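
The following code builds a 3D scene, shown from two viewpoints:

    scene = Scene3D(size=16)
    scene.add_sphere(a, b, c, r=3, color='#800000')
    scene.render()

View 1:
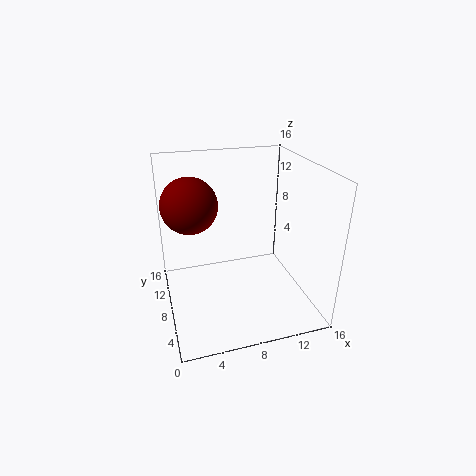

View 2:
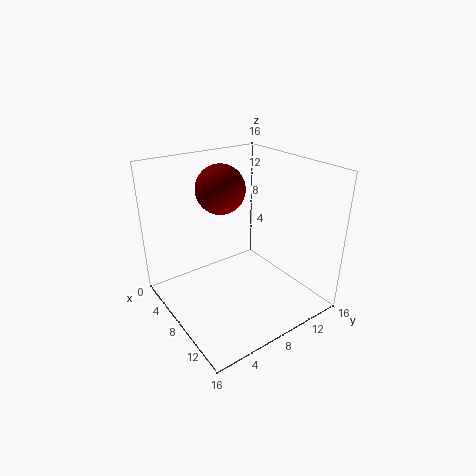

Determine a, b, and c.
a = 3, b = 9, c = 12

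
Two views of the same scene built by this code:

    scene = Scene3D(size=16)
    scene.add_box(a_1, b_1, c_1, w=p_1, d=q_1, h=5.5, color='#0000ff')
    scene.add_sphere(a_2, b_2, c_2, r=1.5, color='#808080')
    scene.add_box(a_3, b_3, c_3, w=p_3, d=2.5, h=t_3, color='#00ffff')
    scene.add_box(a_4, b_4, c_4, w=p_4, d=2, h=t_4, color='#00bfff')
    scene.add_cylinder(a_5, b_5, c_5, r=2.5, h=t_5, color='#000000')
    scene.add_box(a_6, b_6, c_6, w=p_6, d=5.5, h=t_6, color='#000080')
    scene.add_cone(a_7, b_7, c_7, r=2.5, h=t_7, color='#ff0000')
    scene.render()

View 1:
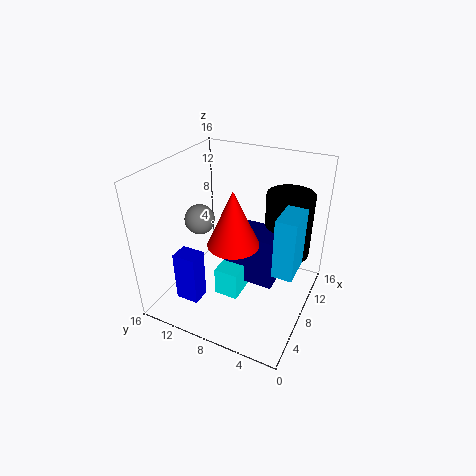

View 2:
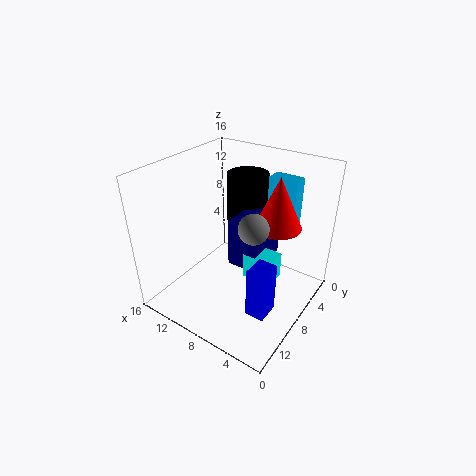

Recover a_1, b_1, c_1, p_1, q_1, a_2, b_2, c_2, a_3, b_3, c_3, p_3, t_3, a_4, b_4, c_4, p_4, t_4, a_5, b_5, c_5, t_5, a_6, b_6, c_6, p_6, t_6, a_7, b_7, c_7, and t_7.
a_1 = 2, b_1 = 10, c_1 = 2.5, p_1 = 2, q_1 = 2.5, a_2 = 4.5, b_2 = 10.5, c_2 = 11.5, a_3 = 3.5, b_3 = 6, c_3 = 3.5, p_3 = 3.5, t_3 = 3, a_4 = 4, b_4 = 0.5, c_4 = 7.5, p_4 = 3.5, t_4 = 6, a_5 = 10, b_5 = 3, c_5 = 6.5, t_5 = 7, a_6 = 5.5, b_6 = 3, c_6 = 4.5, p_6 = 3.5, t_6 = 5.5, a_7 = 4, b_7 = 6.5, c_7 = 10, t_7 = 5.5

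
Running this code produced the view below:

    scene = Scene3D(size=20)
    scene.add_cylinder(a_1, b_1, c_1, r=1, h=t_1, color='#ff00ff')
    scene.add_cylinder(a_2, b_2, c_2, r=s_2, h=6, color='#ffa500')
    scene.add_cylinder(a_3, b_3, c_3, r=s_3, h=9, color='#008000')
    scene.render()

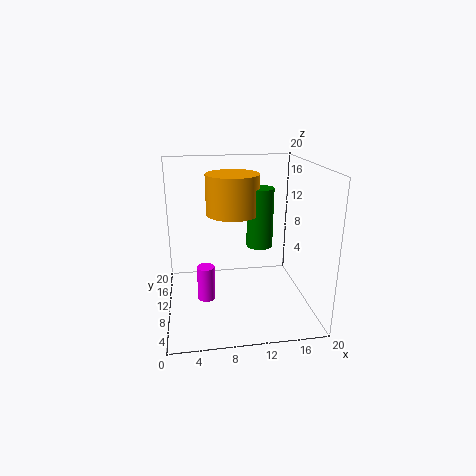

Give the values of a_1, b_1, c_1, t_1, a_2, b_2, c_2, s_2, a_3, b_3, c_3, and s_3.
a_1 = 5, b_1 = 2, c_1 = 6, t_1 = 4, a_2 = 10, b_2 = 15, c_2 = 12, s_2 = 4, a_3 = 14, b_3 = 14, c_3 = 7, s_3 = 2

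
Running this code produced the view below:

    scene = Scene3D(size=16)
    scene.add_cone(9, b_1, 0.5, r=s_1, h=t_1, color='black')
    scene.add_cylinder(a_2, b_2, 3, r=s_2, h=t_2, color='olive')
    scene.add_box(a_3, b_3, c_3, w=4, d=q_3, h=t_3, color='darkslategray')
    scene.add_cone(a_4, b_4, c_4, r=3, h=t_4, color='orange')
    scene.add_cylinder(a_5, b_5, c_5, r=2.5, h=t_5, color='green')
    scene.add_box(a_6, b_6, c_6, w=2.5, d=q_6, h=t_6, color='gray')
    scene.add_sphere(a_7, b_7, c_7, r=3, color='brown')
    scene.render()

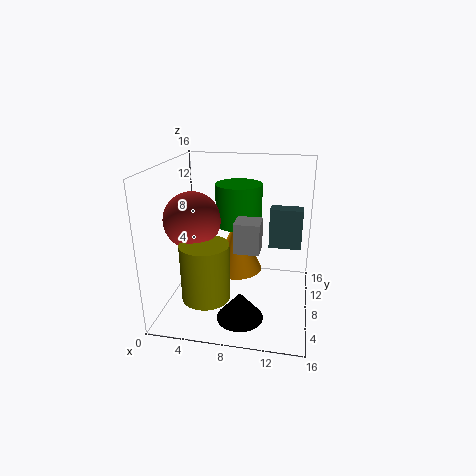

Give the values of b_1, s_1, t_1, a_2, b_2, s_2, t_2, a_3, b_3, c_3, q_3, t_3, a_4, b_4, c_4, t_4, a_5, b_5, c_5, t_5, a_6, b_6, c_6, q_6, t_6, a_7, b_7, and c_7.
b_1 = 4; s_1 = 2.5; t_1 = 3; a_2 = 5.5; b_2 = 3.5; s_2 = 2.5; t_2 = 6; a_3 = 11; b_3 = 12.5; c_3 = 5; q_3 = 2; t_3 = 5; a_4 = 7.5; b_4 = 9.5; c_4 = 3.5; t_4 = 6; a_5 = 8; b_5 = 8.5; c_5 = 9.5; t_5 = 4.5; a_6 = 8.5; b_6 = 3; c_6 = 8.5; q_6 = 2.5; t_6 = 3; a_7 = 3.5; b_7 = 6; c_7 = 10.5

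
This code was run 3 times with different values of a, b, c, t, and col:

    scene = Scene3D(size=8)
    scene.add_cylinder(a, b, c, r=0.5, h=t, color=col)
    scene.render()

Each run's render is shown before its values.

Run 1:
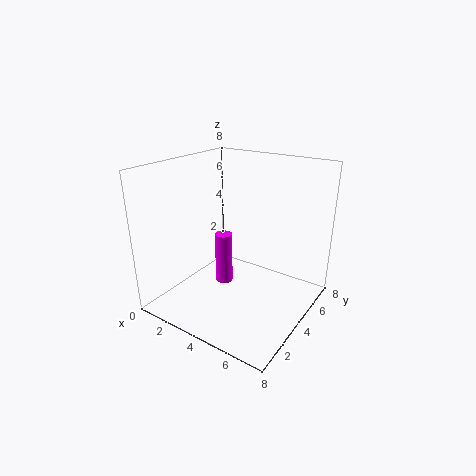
a = 3; b = 4; c = 1; t = 3; col = 'magenta'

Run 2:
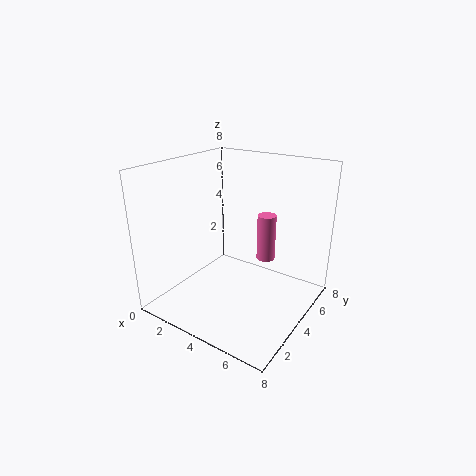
a = 5.5; b = 4.5; c = 3; t = 2.5; col = 'hotpink'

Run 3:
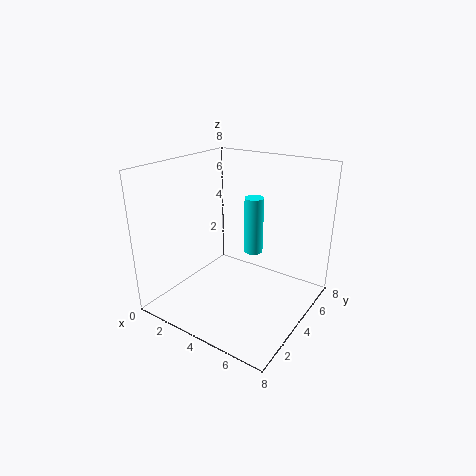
a = 5; b = 4; c = 3.5; t = 3; col = 'cyan'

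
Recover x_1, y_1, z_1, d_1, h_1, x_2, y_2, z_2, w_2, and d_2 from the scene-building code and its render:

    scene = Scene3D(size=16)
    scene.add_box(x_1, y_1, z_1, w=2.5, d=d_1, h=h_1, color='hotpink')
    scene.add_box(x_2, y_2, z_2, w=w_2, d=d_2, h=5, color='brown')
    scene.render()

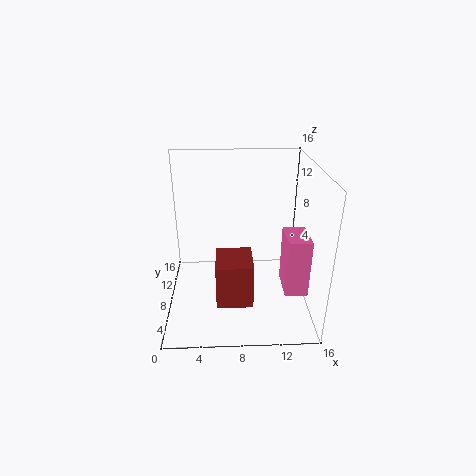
x_1 = 13
y_1 = 4.5
z_1 = 2.5
d_1 = 4
h_1 = 6.5
x_2 = 5.5
y_2 = 4
z_2 = 1.5
w_2 = 4
d_2 = 4.5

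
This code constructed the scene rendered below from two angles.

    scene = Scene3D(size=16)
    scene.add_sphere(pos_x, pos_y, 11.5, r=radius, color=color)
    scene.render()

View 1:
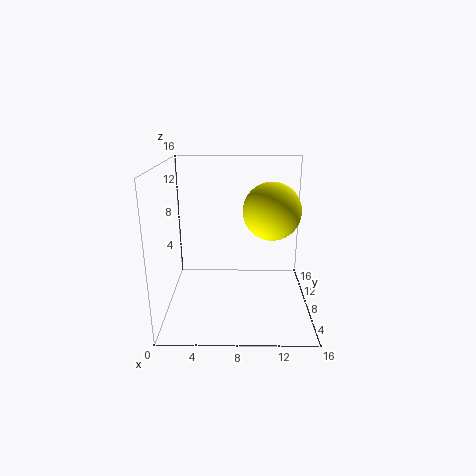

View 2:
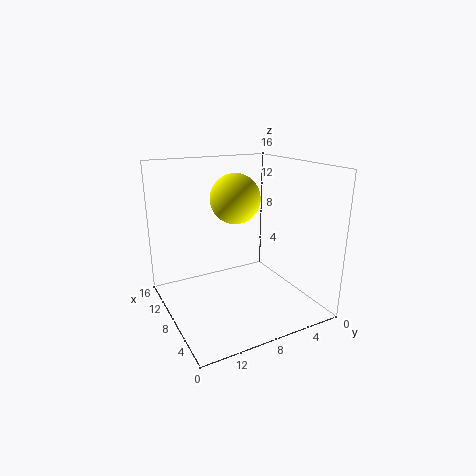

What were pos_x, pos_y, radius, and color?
pos_x = 11.5; pos_y = 6.5; radius = 3; color = 'yellow'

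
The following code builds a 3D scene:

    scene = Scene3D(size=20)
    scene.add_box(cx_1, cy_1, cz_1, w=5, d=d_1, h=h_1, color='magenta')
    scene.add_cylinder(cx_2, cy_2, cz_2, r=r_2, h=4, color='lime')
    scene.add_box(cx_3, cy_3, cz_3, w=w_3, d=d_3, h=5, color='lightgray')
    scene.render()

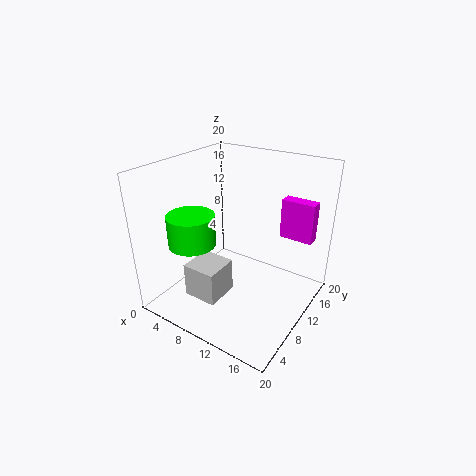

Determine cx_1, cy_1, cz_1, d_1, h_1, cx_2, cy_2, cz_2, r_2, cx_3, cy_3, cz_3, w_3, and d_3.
cx_1 = 13, cy_1 = 17, cz_1 = 8, d_1 = 2, h_1 = 6, cx_2 = 7, cy_2 = 4, cz_2 = 11, r_2 = 3, cx_3 = 4, cy_3 = 5, cz_3 = 1, w_3 = 5, d_3 = 5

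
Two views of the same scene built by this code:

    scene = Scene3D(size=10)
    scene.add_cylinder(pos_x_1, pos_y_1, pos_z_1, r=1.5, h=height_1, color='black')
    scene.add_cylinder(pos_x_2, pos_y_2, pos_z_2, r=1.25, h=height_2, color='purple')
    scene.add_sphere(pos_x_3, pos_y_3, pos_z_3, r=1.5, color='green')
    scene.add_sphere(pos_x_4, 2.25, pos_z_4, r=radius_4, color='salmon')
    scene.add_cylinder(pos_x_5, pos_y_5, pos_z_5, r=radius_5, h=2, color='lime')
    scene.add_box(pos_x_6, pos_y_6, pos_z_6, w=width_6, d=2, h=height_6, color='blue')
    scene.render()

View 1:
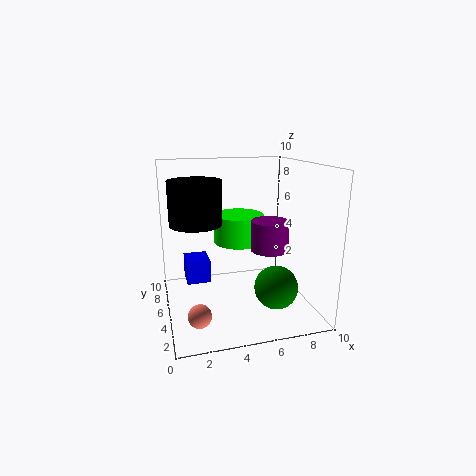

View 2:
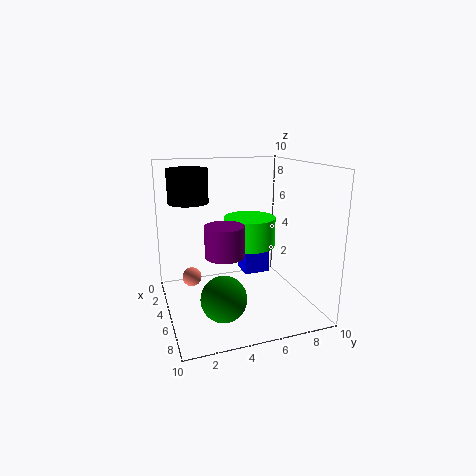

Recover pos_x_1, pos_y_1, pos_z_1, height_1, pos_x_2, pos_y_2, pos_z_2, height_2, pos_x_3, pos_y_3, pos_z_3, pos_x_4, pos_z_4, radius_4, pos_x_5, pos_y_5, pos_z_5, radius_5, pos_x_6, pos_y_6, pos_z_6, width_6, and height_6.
pos_x_1 = 1.75, pos_y_1 = 2.25, pos_z_1 = 7, height_1 = 2.5, pos_x_2 = 6.75, pos_y_2 = 3.5, pos_z_2 = 4.5, height_2 = 2, pos_x_3 = 7.25, pos_y_3 = 3.25, pos_z_3 = 1.75, pos_x_4 = 1.75, pos_z_4 = 1, radius_4 = 0.75, pos_x_5 = 5.25, pos_y_5 = 5.75, pos_z_5 = 4.5, radius_5 = 1.75, pos_x_6 = 1.5, pos_y_6 = 6.25, pos_z_6 = 1.25, width_6 = 1.75, height_6 = 1.75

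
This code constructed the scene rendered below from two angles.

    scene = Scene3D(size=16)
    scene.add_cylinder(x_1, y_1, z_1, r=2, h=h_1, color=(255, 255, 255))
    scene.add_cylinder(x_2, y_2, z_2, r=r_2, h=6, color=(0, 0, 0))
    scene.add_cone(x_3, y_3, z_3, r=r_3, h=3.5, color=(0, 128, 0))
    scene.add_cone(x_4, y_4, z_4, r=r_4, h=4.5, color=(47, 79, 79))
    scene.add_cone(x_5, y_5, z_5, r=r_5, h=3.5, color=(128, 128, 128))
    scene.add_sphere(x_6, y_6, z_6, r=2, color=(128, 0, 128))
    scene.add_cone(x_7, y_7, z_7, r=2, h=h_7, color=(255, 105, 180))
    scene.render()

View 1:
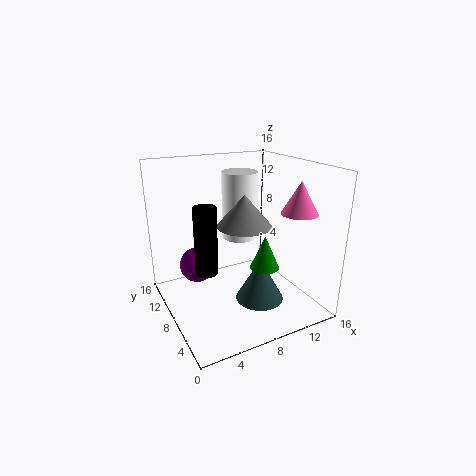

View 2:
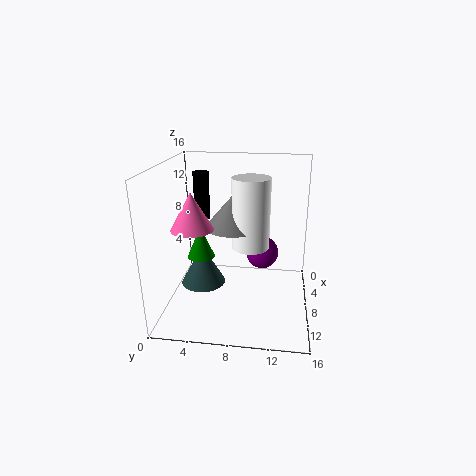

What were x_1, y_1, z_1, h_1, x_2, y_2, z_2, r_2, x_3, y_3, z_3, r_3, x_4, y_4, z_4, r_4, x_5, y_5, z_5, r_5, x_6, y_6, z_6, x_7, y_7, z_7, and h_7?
x_1 = 9; y_1 = 9.5; z_1 = 7.5; h_1 = 7.5; x_2 = 2; y_2 = 2.5; z_2 = 8; r_2 = 1; x_3 = 9; y_3 = 4; z_3 = 6; r_3 = 1.5; x_4 = 8.5; y_4 = 4; z_4 = 2.5; r_4 = 2.5; x_5 = 8.5; y_5 = 7.5; z_5 = 9.5; r_5 = 3; x_6 = 4; y_6 = 10.5; z_6 = 4.5; x_7 = 13.5; y_7 = 4.5; z_7 = 11; h_7 = 3.5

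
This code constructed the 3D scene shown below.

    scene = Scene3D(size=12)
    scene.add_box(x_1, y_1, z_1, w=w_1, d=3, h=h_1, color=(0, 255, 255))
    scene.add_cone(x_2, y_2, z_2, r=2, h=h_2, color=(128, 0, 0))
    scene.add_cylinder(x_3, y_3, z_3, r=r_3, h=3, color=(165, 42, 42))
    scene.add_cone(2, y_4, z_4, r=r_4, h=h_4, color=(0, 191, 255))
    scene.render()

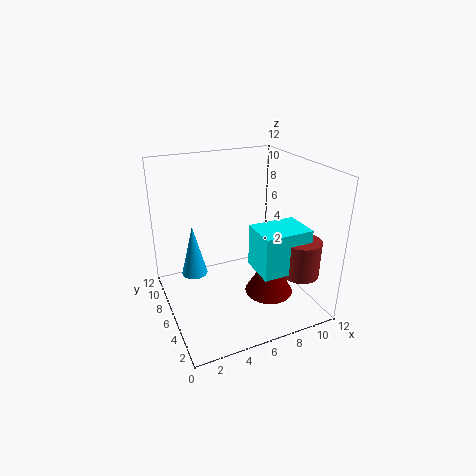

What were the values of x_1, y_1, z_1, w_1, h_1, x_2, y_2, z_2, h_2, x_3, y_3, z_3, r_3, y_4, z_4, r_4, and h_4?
x_1 = 6.5, y_1 = 2, z_1 = 4, w_1 = 4, h_1 = 3.5, x_2 = 8, y_2 = 4, z_2 = 1.5, h_2 = 3.5, x_3 = 10, y_3 = 2.5, z_3 = 3.5, r_3 = 1.5, y_4 = 5.5, z_4 = 4, r_4 = 1, h_4 = 4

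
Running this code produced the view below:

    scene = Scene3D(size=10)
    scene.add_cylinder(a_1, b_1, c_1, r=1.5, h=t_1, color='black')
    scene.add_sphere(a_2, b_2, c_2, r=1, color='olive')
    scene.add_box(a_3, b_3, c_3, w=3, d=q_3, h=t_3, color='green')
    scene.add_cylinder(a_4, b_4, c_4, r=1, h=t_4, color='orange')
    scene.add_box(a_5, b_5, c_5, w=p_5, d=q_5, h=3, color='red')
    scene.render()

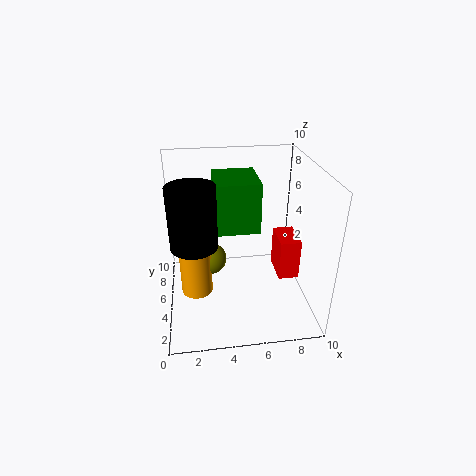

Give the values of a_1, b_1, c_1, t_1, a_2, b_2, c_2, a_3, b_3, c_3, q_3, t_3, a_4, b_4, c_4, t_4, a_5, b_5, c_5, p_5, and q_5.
a_1 = 2, b_1 = 3.5, c_1 = 5.5, t_1 = 4, a_2 = 3, b_2 = 3.5, c_2 = 4.5, a_3 = 3.5, b_3 = 4.5, c_3 = 5.5, q_3 = 3.5, t_3 = 3.5, a_4 = 2, b_4 = 3, c_4 = 2.5, t_4 = 4.5, a_5 = 8, b_5 = 4.5, c_5 = 1.5, p_5 = 1.5, q_5 = 2.5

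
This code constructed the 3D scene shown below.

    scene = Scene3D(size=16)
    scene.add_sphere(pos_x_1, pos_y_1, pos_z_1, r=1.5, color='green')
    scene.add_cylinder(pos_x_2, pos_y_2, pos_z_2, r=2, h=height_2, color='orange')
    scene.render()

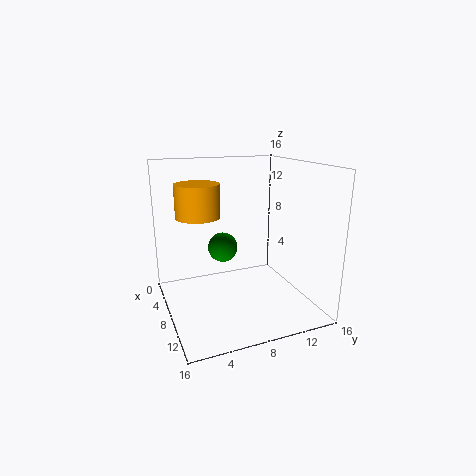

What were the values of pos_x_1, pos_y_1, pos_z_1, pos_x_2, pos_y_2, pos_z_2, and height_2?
pos_x_1 = 10; pos_y_1 = 5.5; pos_z_1 = 8; pos_x_2 = 12; pos_y_2 = 2.5; pos_z_2 = 12; height_2 = 3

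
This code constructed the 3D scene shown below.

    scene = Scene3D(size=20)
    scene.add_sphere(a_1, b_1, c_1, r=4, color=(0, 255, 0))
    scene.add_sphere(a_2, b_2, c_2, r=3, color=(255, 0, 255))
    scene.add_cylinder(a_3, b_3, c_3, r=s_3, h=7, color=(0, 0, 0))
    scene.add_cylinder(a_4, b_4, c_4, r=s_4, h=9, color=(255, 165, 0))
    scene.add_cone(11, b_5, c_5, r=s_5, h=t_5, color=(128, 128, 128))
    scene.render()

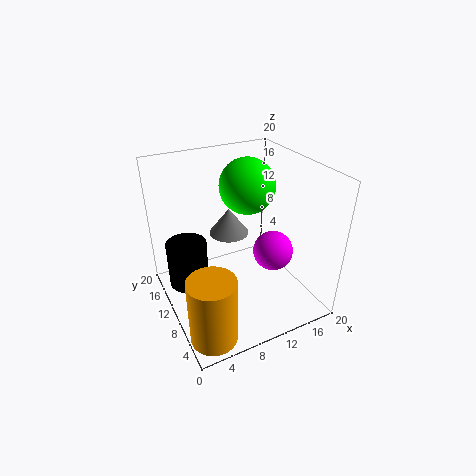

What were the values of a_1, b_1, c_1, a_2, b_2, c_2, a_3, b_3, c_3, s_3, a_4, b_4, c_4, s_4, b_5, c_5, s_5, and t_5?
a_1 = 13; b_1 = 13; c_1 = 16; a_2 = 16; b_2 = 10; c_2 = 6; a_3 = 4; b_3 = 15; c_3 = 1; s_3 = 3; a_4 = 3; b_4 = 3; c_4 = 1; s_4 = 3; b_5 = 15; c_5 = 8; s_5 = 3; t_5 = 4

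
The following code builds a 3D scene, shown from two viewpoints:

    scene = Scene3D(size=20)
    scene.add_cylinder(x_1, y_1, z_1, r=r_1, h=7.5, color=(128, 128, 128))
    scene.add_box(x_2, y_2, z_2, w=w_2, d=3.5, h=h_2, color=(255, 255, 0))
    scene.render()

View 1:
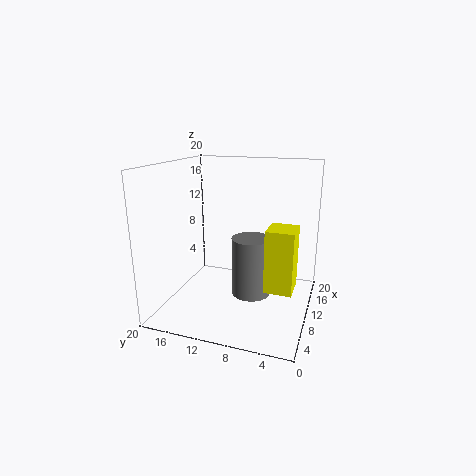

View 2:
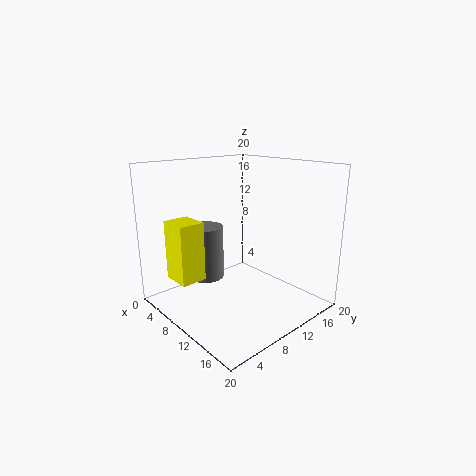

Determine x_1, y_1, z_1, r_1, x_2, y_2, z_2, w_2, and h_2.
x_1 = 6.5
y_1 = 7
z_1 = 4
r_1 = 2.5
x_2 = 5
y_2 = 1.5
z_2 = 5
w_2 = 4
h_2 = 8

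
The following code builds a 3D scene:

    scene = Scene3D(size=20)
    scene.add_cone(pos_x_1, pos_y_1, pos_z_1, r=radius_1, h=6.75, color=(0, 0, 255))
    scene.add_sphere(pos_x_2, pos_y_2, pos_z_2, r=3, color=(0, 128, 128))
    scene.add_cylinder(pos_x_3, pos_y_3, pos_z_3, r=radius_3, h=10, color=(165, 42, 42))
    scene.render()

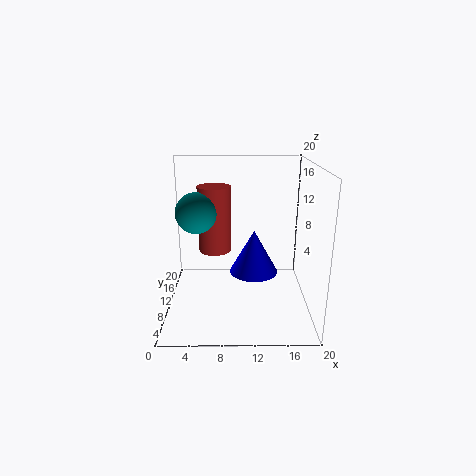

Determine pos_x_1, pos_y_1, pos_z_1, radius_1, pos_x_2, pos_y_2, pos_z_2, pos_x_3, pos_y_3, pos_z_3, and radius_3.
pos_x_1 = 12.5, pos_y_1 = 14.25, pos_z_1 = 2.75, radius_1 = 3.75, pos_x_2 = 4, pos_y_2 = 12.75, pos_z_2 = 12.75, pos_x_3 = 6.5, pos_y_3 = 14.75, pos_z_3 = 6.25, radius_3 = 2.5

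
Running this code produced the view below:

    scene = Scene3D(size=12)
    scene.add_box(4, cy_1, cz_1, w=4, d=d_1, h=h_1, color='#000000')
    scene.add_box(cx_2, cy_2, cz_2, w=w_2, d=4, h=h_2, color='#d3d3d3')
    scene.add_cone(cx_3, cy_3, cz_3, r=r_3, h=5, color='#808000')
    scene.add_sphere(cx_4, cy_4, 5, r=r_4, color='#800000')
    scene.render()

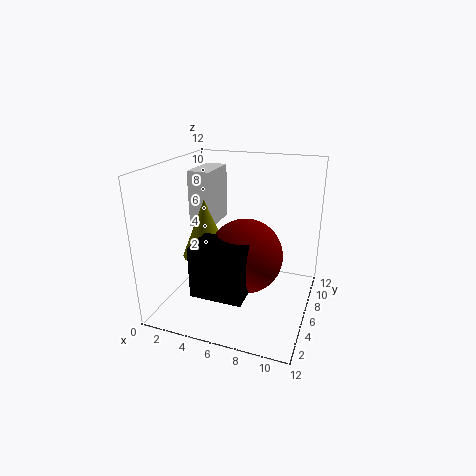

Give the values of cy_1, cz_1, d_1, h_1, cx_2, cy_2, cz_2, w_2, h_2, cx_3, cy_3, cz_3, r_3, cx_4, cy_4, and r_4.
cy_1 = 1, cz_1 = 3, d_1 = 3, h_1 = 4, cx_2 = 1, cy_2 = 7, cz_2 = 6, w_2 = 2, h_2 = 5, cx_3 = 3, cy_3 = 6, cz_3 = 4, r_3 = 2, cx_4 = 7, cy_4 = 5, r_4 = 3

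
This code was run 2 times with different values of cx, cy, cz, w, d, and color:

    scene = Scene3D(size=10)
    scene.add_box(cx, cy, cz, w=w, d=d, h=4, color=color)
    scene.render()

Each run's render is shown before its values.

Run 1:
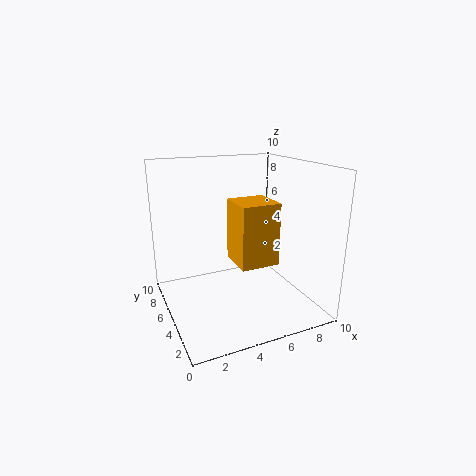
cx = 4
cy = 2
cz = 4
w = 2.5
d = 2.5
color = 'orange'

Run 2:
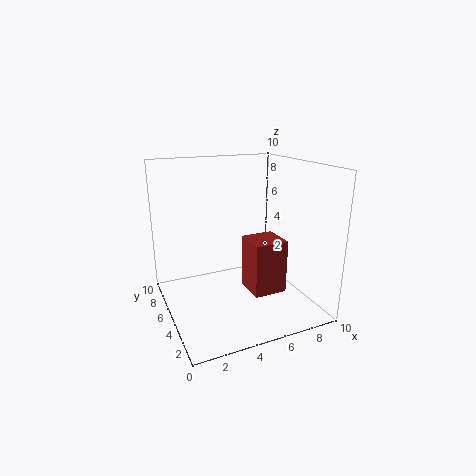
cx = 6
cy = 4
cz = 0.5
w = 2.5
d = 2.5
color = 'brown'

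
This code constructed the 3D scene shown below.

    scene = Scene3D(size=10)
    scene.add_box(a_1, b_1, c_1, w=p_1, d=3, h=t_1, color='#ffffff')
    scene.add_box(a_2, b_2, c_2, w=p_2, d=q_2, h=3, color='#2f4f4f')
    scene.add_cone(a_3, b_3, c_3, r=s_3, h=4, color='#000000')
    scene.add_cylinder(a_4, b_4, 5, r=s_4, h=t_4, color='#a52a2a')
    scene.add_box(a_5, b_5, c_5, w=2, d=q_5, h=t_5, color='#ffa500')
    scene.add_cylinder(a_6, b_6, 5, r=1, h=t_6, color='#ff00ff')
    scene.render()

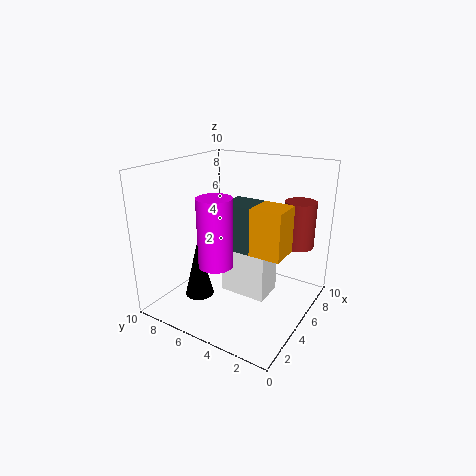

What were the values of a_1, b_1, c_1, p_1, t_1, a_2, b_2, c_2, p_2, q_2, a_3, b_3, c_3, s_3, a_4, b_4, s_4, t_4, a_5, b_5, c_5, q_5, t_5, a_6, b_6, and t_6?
a_1 = 3, b_1 = 2, c_1 = 2, p_1 = 2, t_1 = 3, a_2 = 3, b_2 = 3, c_2 = 5, p_2 = 2, q_2 = 2, a_3 = 3, b_3 = 7, c_3 = 1, s_3 = 1, a_4 = 6, b_4 = 1, s_4 = 1, t_4 = 3, a_5 = 3, b_5 = 1, c_5 = 5, q_5 = 2, t_5 = 3, a_6 = 1, b_6 = 4, t_6 = 4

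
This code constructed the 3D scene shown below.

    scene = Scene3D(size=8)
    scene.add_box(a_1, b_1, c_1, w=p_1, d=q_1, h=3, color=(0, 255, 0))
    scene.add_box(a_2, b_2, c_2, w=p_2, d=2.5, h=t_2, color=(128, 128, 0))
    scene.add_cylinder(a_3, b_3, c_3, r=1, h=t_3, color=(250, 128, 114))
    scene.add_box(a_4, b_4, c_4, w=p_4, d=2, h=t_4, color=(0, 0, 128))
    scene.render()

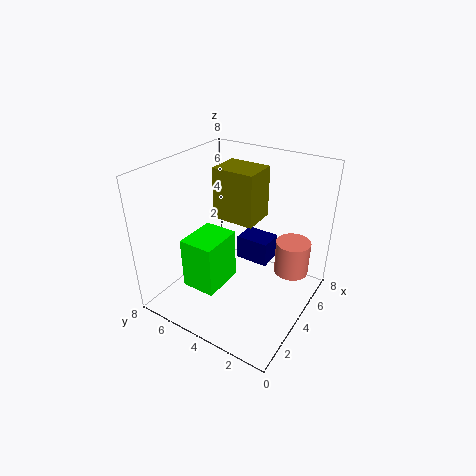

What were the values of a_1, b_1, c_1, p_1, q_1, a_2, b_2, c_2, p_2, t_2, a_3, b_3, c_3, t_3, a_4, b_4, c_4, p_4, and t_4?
a_1 = 2, b_1 = 4.5, c_1 = 1, p_1 = 2.5, q_1 = 2, a_2 = 4.5, b_2 = 3.5, c_2 = 4.5, p_2 = 2, t_2 = 3, a_3 = 6, b_3 = 1.5, c_3 = 1.5, t_3 = 2, a_4 = 5.5, b_4 = 3, c_4 = 1.5, p_4 = 1.5, t_4 = 1.5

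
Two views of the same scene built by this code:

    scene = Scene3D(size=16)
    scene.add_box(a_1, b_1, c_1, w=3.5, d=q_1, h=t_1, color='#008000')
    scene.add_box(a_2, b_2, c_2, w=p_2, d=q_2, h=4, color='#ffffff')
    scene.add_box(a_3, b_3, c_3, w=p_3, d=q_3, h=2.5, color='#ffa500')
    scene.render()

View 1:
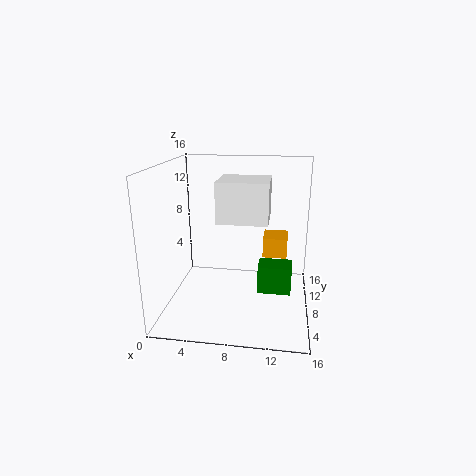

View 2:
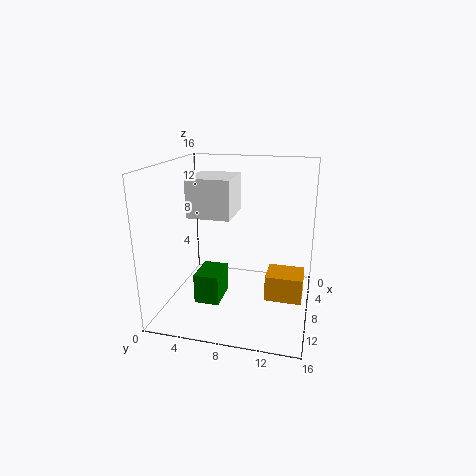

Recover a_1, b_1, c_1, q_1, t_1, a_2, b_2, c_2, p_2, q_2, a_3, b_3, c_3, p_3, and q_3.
a_1 = 10.5
b_1 = 5
c_1 = 3
q_1 = 2.5
t_1 = 3
a_2 = 6.5
b_2 = 3.5
c_2 = 11
p_2 = 5
q_2 = 4.5
a_3 = 10.5
b_3 = 12
c_3 = 4
p_3 = 3
q_3 = 3.5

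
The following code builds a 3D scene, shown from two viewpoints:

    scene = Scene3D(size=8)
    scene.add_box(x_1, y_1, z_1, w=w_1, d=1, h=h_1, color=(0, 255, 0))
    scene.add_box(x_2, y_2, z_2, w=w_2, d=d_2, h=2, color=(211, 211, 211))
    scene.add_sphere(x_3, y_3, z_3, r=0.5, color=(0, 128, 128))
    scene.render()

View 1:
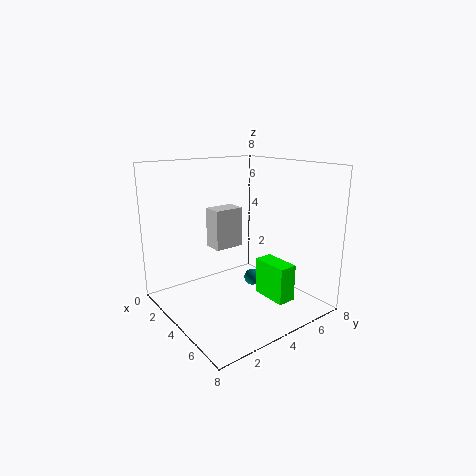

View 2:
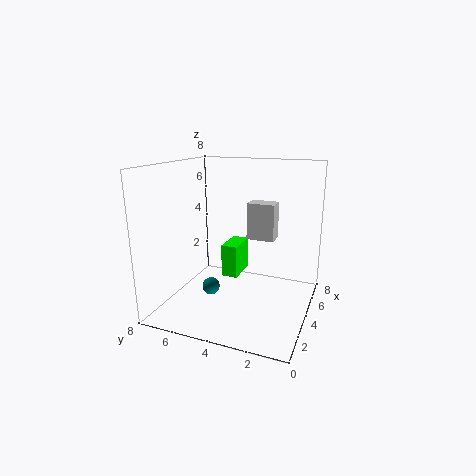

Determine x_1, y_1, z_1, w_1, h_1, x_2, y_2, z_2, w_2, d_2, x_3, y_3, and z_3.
x_1 = 5, y_1 = 4.5, z_1 = 1, w_1 = 2, h_1 = 2, x_2 = 4, y_2 = 2, z_2 = 4, w_2 = 1, d_2 = 1.5, x_3 = 3.5, y_3 = 5.5, z_3 = 1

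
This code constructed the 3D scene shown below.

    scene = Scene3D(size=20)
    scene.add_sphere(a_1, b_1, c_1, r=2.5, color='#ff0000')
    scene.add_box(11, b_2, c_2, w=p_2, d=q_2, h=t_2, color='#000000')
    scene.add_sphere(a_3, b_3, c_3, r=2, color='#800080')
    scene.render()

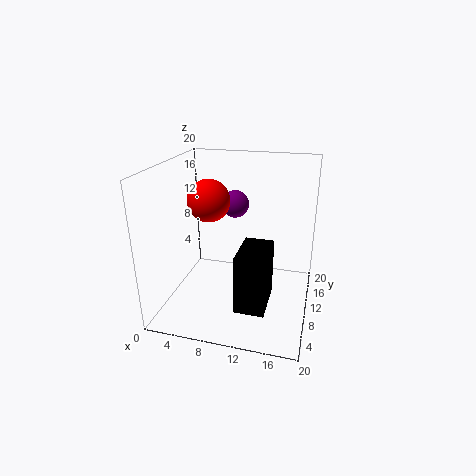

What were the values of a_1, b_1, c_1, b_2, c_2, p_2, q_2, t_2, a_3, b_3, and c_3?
a_1 = 8, b_1 = 4.5, c_1 = 17, b_2 = 4, c_2 = 2, p_2 = 4, q_2 = 6.5, t_2 = 8, a_3 = 8.5, b_3 = 14, c_3 = 13.5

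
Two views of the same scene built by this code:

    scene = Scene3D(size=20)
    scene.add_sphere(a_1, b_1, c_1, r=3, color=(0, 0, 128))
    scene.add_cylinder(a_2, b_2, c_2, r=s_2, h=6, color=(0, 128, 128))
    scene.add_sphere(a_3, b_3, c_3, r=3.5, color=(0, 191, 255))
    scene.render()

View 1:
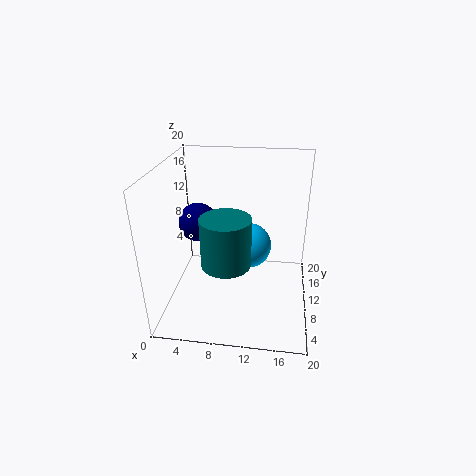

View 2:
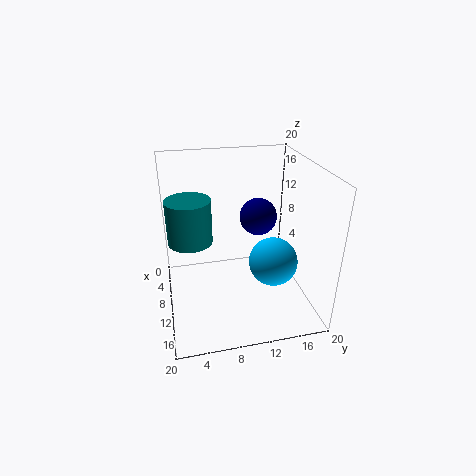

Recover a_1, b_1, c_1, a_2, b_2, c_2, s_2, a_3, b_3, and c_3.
a_1 = 3
b_1 = 15
c_1 = 9.5
a_2 = 9.5
b_2 = 3.5
c_2 = 10
s_2 = 3
a_3 = 11
b_3 = 15
c_3 = 6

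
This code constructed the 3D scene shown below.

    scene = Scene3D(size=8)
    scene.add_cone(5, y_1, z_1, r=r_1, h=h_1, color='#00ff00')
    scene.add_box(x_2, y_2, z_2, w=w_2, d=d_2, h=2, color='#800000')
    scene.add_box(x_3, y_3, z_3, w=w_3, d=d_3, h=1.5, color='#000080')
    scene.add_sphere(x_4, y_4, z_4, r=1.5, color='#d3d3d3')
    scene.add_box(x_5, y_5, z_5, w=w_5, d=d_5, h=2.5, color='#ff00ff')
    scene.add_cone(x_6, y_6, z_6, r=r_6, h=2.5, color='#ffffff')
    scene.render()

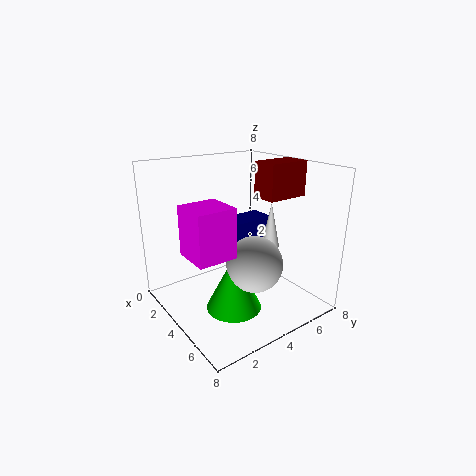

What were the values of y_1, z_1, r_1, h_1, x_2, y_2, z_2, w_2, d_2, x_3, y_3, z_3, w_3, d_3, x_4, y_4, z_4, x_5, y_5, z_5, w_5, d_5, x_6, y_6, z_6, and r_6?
y_1 = 3, z_1 = 0.5, r_1 = 1.5, h_1 = 3, x_2 = 3.5, y_2 = 5.5, z_2 = 6, w_2 = 1.5, d_2 = 2.5, x_3 = 3, y_3 = 3.5, z_3 = 3.5, w_3 = 1.5, d_3 = 2.5, x_4 = 5.5, y_4 = 4, z_4 = 3, x_5 = 4, y_5 = 0.5, z_5 = 4, w_5 = 2, d_5 = 2, x_6 = 5, y_6 = 5.5, z_6 = 3.5, r_6 = 0.5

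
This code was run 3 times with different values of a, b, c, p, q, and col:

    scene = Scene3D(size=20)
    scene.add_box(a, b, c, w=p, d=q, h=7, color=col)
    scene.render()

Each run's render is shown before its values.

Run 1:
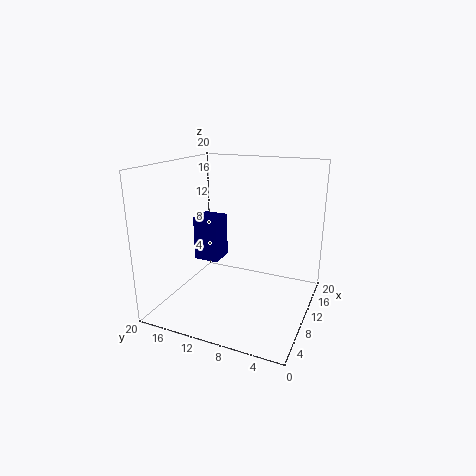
a = 13, b = 15, c = 4, p = 4, q = 4, col = 'navy'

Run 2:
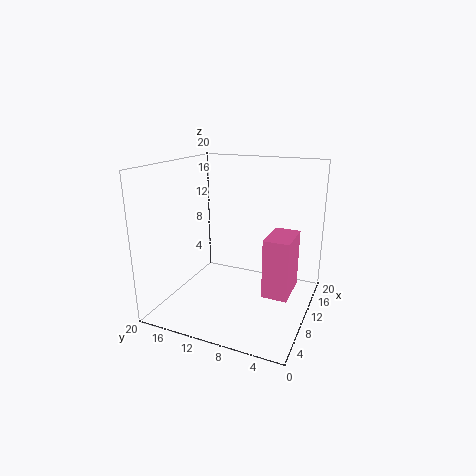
a = 3, b = 1, c = 6, p = 5, q = 3, col = 'hotpink'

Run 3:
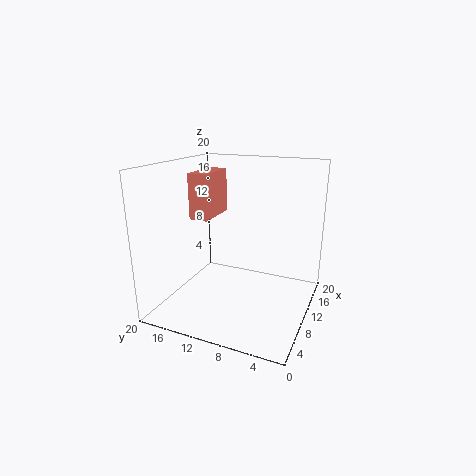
a = 12, b = 16, c = 11, p = 7, q = 3, col = 'salmon'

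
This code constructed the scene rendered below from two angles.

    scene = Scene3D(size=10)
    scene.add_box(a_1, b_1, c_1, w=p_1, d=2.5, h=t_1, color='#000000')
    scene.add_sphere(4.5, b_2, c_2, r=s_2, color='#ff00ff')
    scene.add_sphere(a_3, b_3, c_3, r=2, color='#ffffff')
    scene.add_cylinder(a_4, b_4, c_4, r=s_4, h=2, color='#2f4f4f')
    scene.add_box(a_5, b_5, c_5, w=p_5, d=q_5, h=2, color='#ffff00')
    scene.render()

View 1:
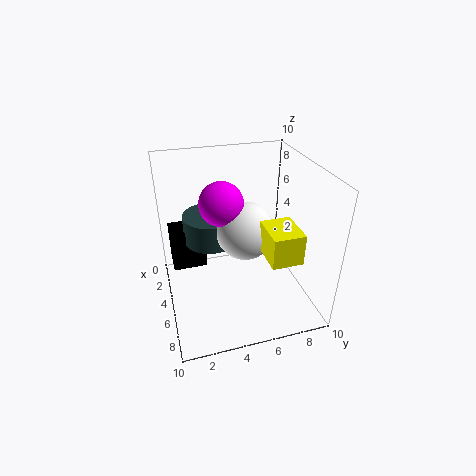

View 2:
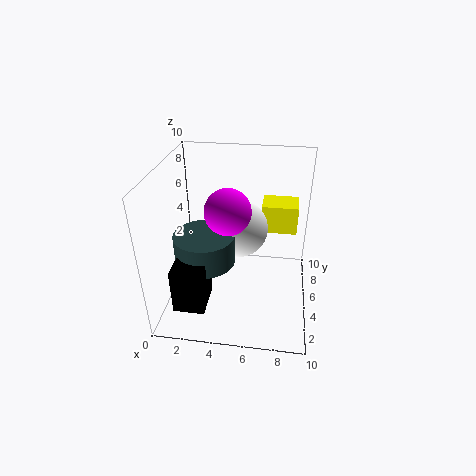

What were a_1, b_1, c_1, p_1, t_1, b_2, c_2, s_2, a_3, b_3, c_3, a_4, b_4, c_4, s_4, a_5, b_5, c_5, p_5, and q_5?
a_1 = 1.5
b_1 = 0.5
c_1 = 2
p_1 = 2
t_1 = 3
b_2 = 4
c_2 = 7.5
s_2 = 1.5
a_3 = 5
b_3 = 5.5
c_3 = 5.5
a_4 = 3
b_4 = 3.5
c_4 = 4
s_4 = 2
a_5 = 6.5
b_5 = 6
c_5 = 5
p_5 = 2.5
q_5 = 2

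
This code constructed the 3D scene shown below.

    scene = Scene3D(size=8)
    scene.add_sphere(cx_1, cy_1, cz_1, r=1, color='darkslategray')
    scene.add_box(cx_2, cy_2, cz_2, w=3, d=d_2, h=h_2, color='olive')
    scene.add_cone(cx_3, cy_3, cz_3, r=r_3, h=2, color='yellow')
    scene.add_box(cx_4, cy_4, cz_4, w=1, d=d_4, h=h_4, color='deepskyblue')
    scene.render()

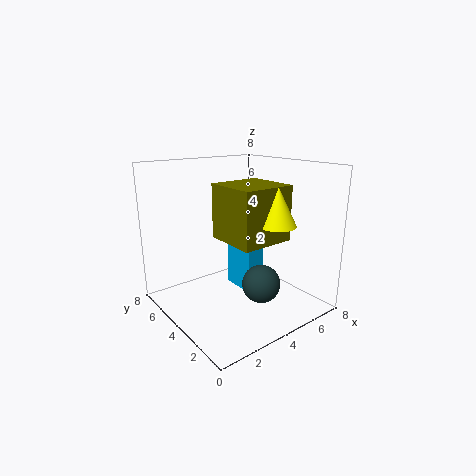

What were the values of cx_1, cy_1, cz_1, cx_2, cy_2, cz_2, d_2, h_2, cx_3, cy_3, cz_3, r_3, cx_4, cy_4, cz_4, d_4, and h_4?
cx_1 = 4
cy_1 = 2
cz_1 = 2
cx_2 = 3
cy_2 = 2
cz_2 = 4
d_2 = 3
h_2 = 3
cx_3 = 5
cy_3 = 2
cz_3 = 5
r_3 = 1
cx_4 = 4
cy_4 = 3
cz_4 = 1
d_4 = 2
h_4 = 3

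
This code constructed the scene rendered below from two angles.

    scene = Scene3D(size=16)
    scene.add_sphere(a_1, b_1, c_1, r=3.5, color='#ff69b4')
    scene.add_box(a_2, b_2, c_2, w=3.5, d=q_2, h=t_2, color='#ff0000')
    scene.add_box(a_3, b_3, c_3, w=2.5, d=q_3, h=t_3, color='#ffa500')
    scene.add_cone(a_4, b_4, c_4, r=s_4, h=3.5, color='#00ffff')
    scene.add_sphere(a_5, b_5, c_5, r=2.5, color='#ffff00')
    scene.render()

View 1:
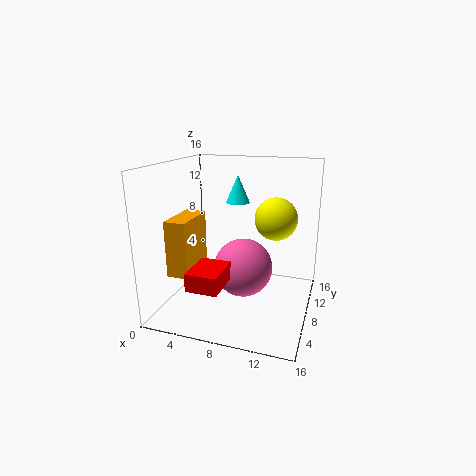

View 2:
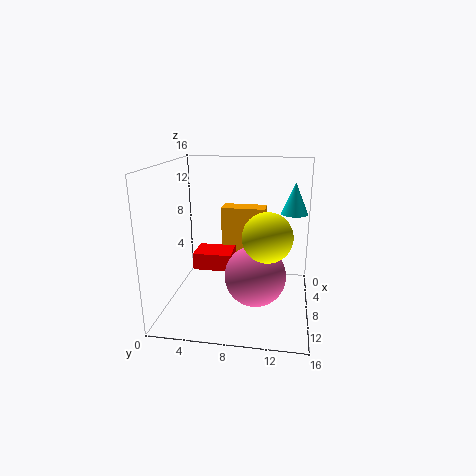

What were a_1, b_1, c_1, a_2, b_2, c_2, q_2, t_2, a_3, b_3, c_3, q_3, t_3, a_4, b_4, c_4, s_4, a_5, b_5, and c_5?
a_1 = 8, b_1 = 10, c_1 = 3.5, a_2 = 4, b_2 = 2.5, c_2 = 3.5, q_2 = 4.5, t_2 = 2, a_3 = 0.5, b_3 = 5, c_3 = 3.5, q_3 = 5.5, t_3 = 6.5, a_4 = 6, b_4 = 14, c_4 = 10.5, s_4 = 1.5, a_5 = 11.5, b_5 = 11.5, c_5 = 9.5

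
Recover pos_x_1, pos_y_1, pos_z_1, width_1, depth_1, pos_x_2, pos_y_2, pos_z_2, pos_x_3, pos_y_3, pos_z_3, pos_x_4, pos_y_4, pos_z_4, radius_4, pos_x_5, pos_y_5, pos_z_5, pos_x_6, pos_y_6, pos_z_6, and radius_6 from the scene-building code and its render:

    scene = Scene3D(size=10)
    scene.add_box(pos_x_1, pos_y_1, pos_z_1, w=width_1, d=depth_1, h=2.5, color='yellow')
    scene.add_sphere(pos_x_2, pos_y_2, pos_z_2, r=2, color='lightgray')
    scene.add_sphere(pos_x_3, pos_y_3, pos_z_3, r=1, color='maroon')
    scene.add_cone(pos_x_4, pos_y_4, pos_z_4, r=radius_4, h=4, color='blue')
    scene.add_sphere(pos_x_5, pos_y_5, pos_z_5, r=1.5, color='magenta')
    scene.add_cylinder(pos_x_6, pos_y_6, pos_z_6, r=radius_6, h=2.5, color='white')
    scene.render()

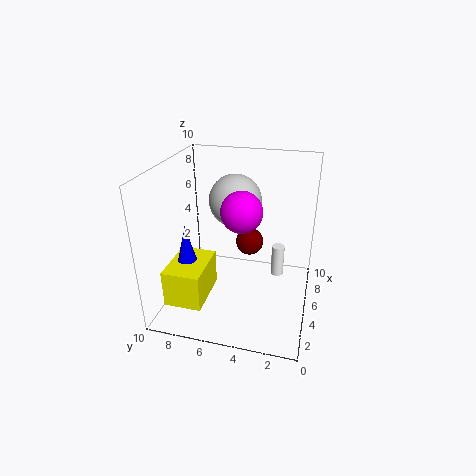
pos_x_1 = 1
pos_y_1 = 6.5
pos_z_1 = 1.5
width_1 = 3.5
depth_1 = 2.5
pos_x_2 = 8
pos_y_2 = 6
pos_z_2 = 6.5
pos_x_3 = 6.5
pos_y_3 = 4.5
pos_z_3 = 4
pos_x_4 = 3
pos_y_4 = 8
pos_z_4 = 2.5
radius_4 = 1
pos_x_5 = 6
pos_y_5 = 5
pos_z_5 = 6.5
pos_x_6 = 8
pos_y_6 = 2.5
pos_z_6 = 0.5
radius_6 = 0.5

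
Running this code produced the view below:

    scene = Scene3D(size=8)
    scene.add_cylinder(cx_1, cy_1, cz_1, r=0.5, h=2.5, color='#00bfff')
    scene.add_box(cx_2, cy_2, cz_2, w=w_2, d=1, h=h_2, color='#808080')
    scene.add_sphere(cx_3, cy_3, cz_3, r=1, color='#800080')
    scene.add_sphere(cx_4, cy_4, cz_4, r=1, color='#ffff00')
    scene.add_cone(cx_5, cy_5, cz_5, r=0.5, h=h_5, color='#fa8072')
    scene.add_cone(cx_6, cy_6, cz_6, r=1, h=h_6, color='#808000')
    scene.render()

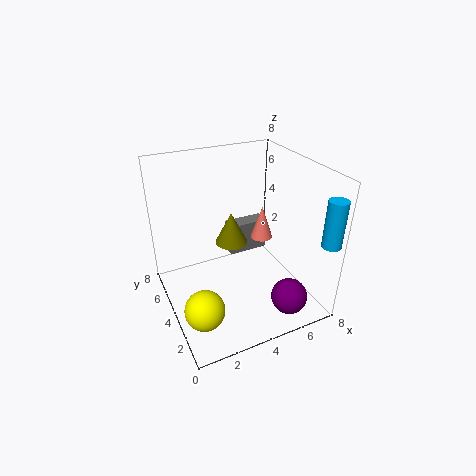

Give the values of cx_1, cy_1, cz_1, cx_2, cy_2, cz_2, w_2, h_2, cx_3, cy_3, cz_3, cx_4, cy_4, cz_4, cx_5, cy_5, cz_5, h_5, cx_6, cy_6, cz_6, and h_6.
cx_1 = 7.5
cy_1 = 0.5
cz_1 = 4.5
cx_2 = 4.5
cy_2 = 6
cz_2 = 1.5
w_2 = 2.5
h_2 = 2
cx_3 = 6
cy_3 = 1.5
cz_3 = 1
cx_4 = 1
cy_4 = 1.5
cz_4 = 2
cx_5 = 4
cy_5 = 1.5
cz_5 = 5.5
h_5 = 1.5
cx_6 = 4.5
cy_6 = 6
cz_6 = 2.5
h_6 = 2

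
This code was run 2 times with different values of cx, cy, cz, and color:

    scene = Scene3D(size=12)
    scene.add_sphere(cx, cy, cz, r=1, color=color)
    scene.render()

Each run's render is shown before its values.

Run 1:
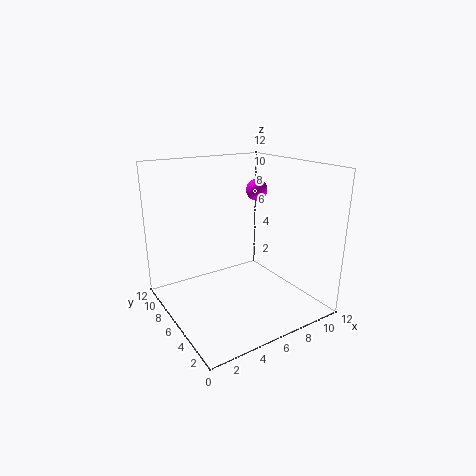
cx = 10; cy = 9; cz = 9; color = 'magenta'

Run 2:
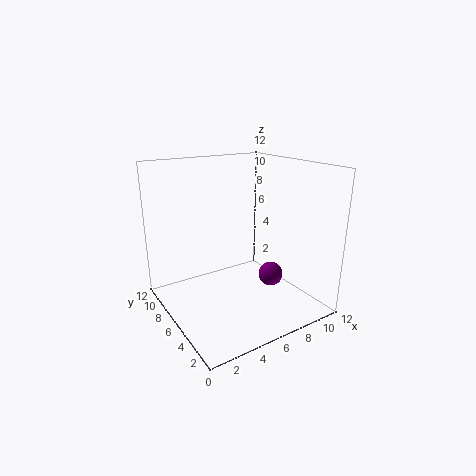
cx = 8; cy = 4; cz = 3; color = 'purple'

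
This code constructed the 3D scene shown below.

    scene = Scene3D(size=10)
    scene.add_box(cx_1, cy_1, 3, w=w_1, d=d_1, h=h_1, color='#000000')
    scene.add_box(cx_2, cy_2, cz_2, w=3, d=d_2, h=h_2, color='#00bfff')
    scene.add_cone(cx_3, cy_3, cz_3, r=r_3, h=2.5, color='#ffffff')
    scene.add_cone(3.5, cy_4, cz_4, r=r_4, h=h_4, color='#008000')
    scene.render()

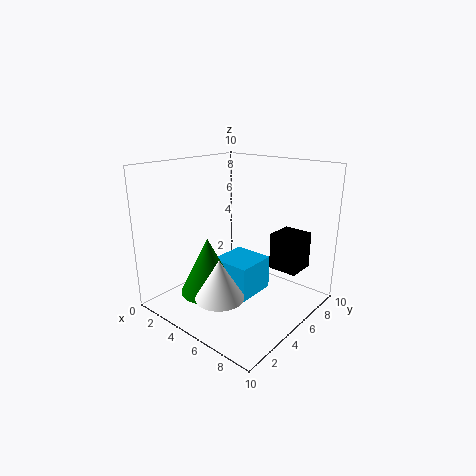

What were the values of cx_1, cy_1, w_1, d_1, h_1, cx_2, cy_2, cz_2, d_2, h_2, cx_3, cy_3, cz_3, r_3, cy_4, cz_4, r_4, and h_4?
cx_1 = 7
cy_1 = 6
w_1 = 2
d_1 = 2
h_1 = 2.5
cx_2 = 3
cy_2 = 4.5
cz_2 = 0.5
d_2 = 3
h_2 = 2.5
cx_3 = 6.5
cy_3 = 1.5
cz_3 = 2.5
r_3 = 1.5
cy_4 = 3.5
cz_4 = 1
r_4 = 2
h_4 = 4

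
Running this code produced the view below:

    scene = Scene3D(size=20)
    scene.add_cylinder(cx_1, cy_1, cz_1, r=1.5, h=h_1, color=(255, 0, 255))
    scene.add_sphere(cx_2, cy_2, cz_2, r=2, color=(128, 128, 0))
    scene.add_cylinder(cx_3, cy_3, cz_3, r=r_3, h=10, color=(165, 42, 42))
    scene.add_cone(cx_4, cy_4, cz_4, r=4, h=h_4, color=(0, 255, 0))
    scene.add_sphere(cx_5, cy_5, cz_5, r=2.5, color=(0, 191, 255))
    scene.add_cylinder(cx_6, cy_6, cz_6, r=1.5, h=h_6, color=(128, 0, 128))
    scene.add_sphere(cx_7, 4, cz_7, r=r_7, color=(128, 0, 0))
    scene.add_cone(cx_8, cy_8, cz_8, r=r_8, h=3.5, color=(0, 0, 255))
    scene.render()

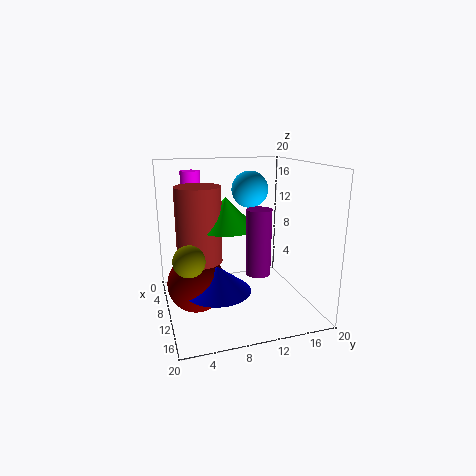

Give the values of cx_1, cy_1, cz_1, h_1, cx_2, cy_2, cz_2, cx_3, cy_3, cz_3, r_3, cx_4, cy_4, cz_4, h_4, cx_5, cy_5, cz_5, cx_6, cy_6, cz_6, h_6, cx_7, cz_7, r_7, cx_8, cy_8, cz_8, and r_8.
cx_1 = 2
cy_1 = 5
cz_1 = 14.5
h_1 = 4
cx_2 = 14
cy_2 = 2.5
cz_2 = 9
cx_3 = 10.5
cy_3 = 4.5
cz_3 = 7.5
r_3 = 3
cx_4 = 11
cy_4 = 8
cz_4 = 12
h_4 = 4
cx_5 = 9
cy_5 = 12
cz_5 = 16.5
cx_6 = 16.5
cy_6 = 10.5
cz_6 = 7.5
h_6 = 8
cx_7 = 10
cz_7 = 4
r_7 = 4
cx_8 = 12
cy_8 = 6.5
cz_8 = 3.5
r_8 = 4.5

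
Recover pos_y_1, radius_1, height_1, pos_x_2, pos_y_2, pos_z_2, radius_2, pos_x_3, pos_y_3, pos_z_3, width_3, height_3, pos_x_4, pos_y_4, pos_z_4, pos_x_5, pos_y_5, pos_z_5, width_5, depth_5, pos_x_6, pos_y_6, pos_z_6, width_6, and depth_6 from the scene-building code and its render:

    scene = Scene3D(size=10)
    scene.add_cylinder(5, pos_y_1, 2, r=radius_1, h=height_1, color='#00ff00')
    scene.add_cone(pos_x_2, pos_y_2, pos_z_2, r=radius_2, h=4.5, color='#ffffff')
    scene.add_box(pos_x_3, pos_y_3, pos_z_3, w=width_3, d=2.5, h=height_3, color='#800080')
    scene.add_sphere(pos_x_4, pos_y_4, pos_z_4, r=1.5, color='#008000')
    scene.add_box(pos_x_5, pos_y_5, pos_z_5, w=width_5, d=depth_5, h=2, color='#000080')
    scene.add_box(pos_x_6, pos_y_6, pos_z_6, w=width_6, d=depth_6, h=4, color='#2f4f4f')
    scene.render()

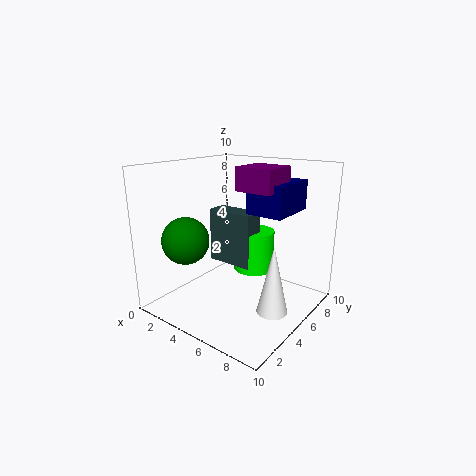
pos_y_1 = 7; radius_1 = 1.5; height_1 = 3; pos_x_2 = 8.5; pos_y_2 = 4; pos_z_2 = 1; radius_2 = 1; pos_x_3 = 5.5; pos_y_3 = 4; pos_z_3 = 8.5; width_3 = 2.5; height_3 = 1.5; pos_x_4 = 3.5; pos_y_4 = 1.5; pos_z_4 = 5.5; pos_x_5 = 6; pos_y_5 = 4.5; pos_z_5 = 7; width_5 = 2.5; depth_5 = 3.5; pos_x_6 = 2; pos_y_6 = 5.5; pos_z_6 = 2.5; width_6 = 3.5; depth_6 = 1.5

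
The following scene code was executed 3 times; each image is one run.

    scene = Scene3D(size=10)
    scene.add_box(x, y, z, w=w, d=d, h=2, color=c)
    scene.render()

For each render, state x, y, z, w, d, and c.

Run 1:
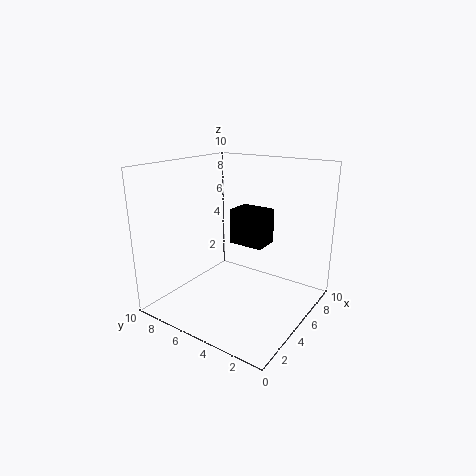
x = 2
y = 1.5
z = 6
w = 1.5
d = 2
c = 'black'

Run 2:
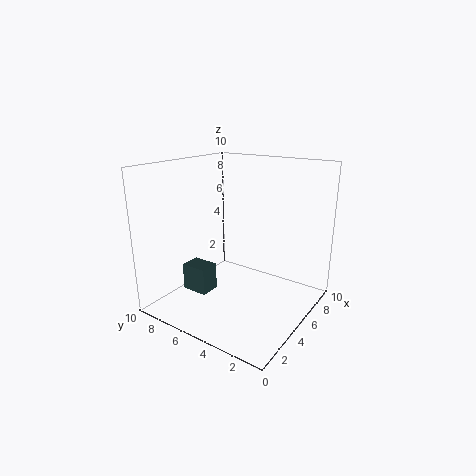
x = 3.5
y = 7
z = 0.5
w = 1.5
d = 2
c = 'darkslategray'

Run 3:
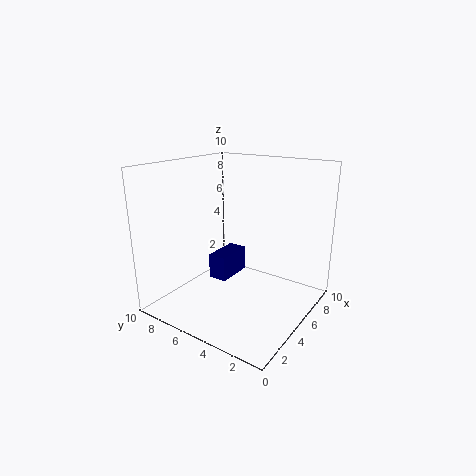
x = 6
y = 7
z = 0.5
w = 3
d = 1.5
c = 'navy'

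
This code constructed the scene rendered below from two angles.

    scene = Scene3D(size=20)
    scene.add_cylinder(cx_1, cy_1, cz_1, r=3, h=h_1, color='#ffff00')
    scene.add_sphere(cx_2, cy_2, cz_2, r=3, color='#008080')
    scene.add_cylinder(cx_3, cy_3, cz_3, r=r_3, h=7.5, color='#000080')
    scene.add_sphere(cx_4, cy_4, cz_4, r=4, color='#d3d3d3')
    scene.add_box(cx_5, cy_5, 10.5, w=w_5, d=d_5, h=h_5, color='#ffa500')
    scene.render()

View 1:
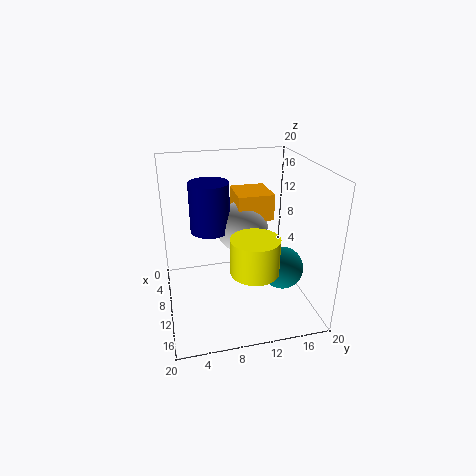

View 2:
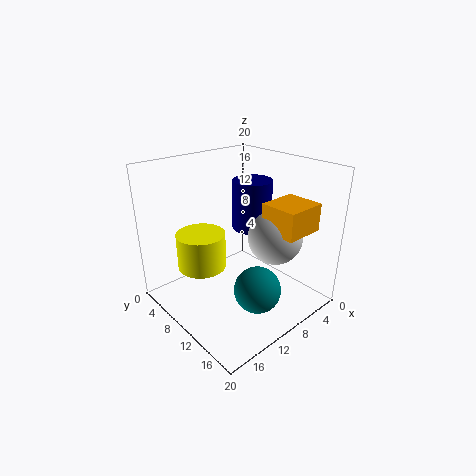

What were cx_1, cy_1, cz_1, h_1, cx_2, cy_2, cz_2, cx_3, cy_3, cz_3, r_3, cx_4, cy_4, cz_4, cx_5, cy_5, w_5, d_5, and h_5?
cx_1 = 16.5; cy_1 = 10.5; cz_1 = 8.5; h_1 = 4.5; cx_2 = 12; cy_2 = 16; cz_2 = 5.5; cx_3 = 4.5; cy_3 = 7; cz_3 = 9; r_3 = 3; cx_4 = 4.5; cy_4 = 12; cz_4 = 9; cx_5 = 0.5; cy_5 = 11; w_5 = 6; d_5 = 5.5; h_5 = 4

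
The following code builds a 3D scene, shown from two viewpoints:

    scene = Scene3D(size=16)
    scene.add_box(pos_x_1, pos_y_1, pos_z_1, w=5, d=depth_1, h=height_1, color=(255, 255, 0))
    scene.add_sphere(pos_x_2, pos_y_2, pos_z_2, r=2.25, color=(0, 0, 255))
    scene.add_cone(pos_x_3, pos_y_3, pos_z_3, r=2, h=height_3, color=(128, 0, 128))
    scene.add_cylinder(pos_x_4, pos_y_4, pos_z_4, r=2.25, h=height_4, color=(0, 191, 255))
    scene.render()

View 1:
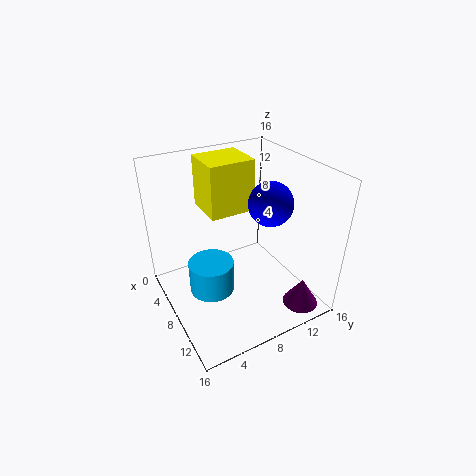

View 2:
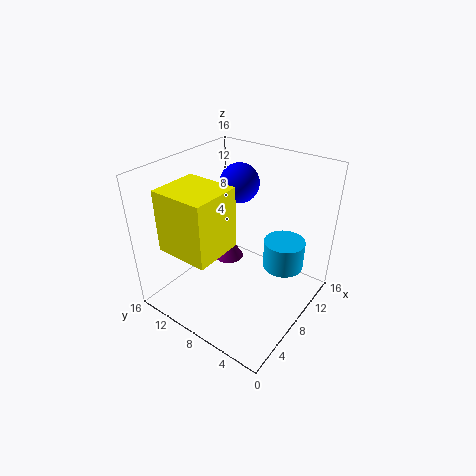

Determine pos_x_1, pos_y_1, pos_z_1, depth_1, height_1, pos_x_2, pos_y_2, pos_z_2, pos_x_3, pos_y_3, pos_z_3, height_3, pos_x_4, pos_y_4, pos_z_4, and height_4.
pos_x_1 = 0.25, pos_y_1 = 6.25, pos_z_1 = 9.25, depth_1 = 5.5, height_1 = 6.25, pos_x_2 = 11, pos_y_2 = 10, pos_z_2 = 13, pos_x_3 = 13.25, pos_y_3 = 13.5, pos_z_3 = 0.25, height_3 = 3.25, pos_x_4 = 10.5, pos_y_4 = 3.5, pos_z_4 = 4.75, height_4 = 3.25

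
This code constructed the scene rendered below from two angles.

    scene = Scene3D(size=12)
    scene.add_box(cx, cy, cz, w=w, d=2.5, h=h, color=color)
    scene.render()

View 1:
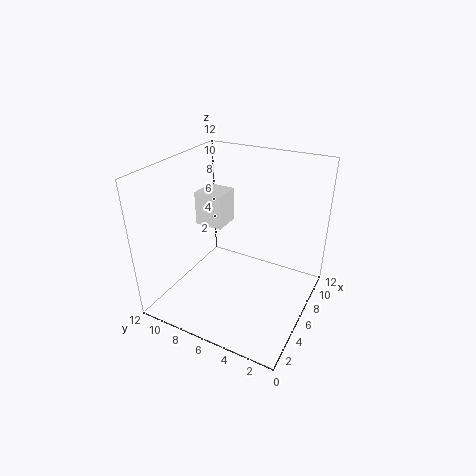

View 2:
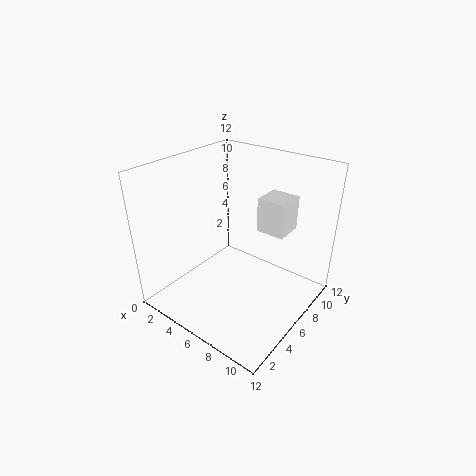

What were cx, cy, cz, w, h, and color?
cx = 6.5; cy = 8; cz = 6; w = 2.5; h = 3; color = 'white'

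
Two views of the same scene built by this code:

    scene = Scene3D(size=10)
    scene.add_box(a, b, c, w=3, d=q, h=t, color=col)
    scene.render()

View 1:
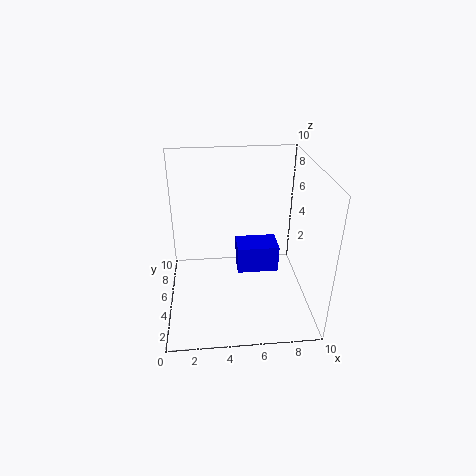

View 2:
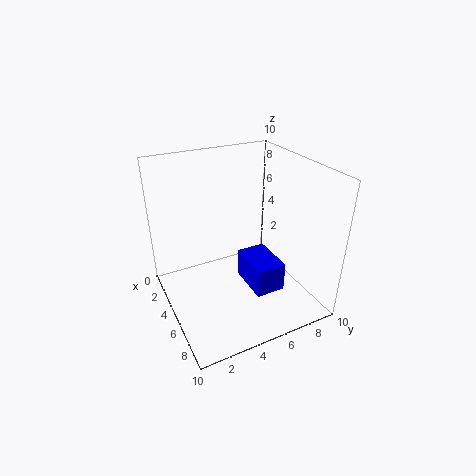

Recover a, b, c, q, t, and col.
a = 5; b = 5; c = 2; q = 2; t = 2; col = 'blue'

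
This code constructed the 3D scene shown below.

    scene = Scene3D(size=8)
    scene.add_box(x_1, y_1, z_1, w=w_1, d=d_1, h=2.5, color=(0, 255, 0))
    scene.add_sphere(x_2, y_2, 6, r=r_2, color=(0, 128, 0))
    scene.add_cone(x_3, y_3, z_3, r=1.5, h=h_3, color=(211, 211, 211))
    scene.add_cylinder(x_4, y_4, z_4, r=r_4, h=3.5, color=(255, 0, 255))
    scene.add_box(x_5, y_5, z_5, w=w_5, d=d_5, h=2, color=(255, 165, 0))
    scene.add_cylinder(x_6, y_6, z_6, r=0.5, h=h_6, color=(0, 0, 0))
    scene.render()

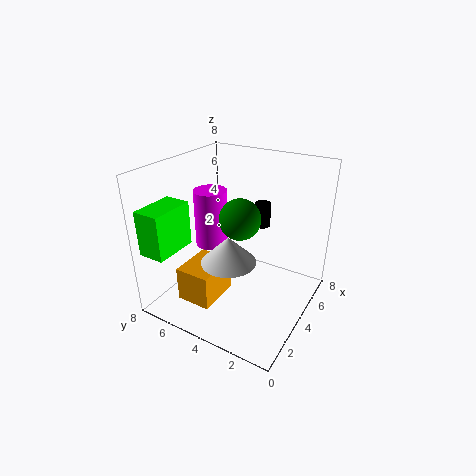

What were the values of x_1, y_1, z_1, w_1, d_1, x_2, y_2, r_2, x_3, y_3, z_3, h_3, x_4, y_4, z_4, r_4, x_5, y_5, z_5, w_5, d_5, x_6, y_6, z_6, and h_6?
x_1 = 0.5, y_1 = 6.5, z_1 = 3.5, w_1 = 2.5, d_1 = 1.5, x_2 = 2.5, y_2 = 3, r_2 = 1, x_3 = 3, y_3 = 4, z_3 = 3, h_3 = 1.5, x_4 = 5, y_4 = 6.5, z_4 = 2.5, r_4 = 1, x_5 = 1.5, y_5 = 4.5, z_5 = 0.5, w_5 = 2.5, d_5 = 2, x_6 = 7, y_6 = 4, z_6 = 3.5, h_6 = 1.5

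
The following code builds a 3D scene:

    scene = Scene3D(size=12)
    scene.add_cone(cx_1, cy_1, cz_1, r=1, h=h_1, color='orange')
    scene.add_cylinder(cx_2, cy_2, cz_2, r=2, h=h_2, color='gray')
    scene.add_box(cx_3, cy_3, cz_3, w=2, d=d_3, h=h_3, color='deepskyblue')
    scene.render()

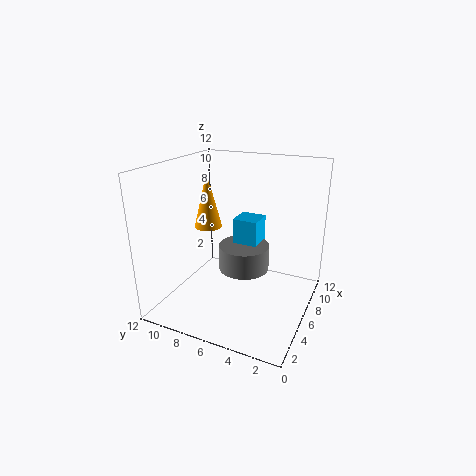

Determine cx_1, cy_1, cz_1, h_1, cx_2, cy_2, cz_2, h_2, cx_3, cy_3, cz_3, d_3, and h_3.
cx_1 = 3
cy_1 = 7
cz_1 = 8
h_1 = 4
cx_2 = 5
cy_2 = 5
cz_2 = 4
h_2 = 2
cx_3 = 5
cy_3 = 4
cz_3 = 5
d_3 = 2
h_3 = 3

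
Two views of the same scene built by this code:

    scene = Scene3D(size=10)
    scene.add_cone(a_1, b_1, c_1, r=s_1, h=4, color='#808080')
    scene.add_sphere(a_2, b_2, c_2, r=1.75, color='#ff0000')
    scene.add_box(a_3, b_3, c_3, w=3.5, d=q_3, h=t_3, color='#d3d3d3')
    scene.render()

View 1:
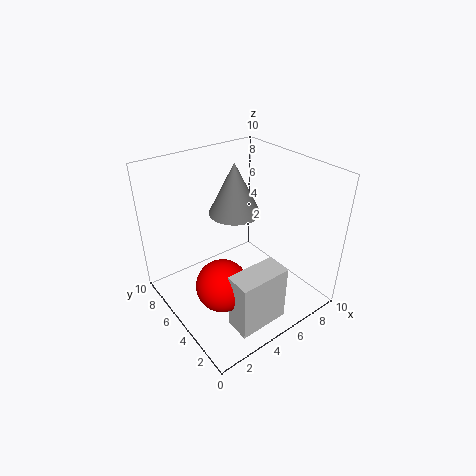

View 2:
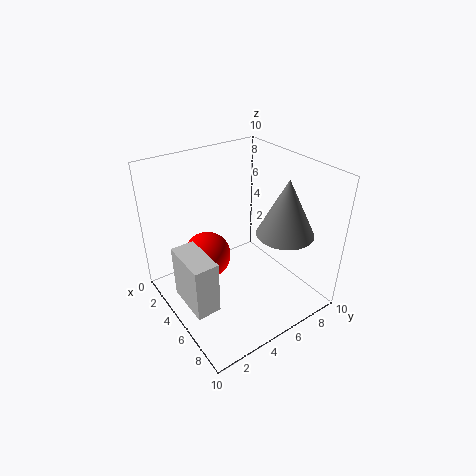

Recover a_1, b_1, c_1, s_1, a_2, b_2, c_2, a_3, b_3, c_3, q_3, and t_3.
a_1 = 6.75, b_1 = 7.75, c_1 = 5.25, s_1 = 2, a_2 = 2.75, b_2 = 3.75, c_2 = 2.75, a_3 = 2.5, b_3 = 1, c_3 = 0.25, q_3 = 1.75, t_3 = 4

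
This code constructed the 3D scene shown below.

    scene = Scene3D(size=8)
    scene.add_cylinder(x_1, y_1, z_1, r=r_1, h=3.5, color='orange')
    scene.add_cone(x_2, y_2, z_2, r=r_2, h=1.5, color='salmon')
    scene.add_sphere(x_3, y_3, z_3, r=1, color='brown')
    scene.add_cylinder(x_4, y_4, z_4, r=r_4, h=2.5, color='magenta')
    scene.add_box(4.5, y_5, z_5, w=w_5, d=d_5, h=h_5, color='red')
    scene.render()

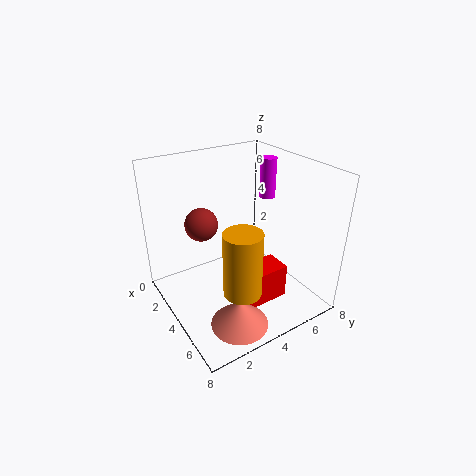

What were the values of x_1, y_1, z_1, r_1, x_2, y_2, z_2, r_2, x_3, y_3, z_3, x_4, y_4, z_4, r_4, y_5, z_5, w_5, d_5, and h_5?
x_1 = 6
y_1 = 3
z_1 = 2
r_1 = 1
x_2 = 6.5
y_2 = 2.5
z_2 = 0.5
r_2 = 1.5
x_3 = 1.5
y_3 = 3
z_3 = 4
x_4 = 2
y_4 = 7.5
z_4 = 5
r_4 = 0.5
y_5 = 3.5
z_5 = 0.5
w_5 = 1.5
d_5 = 2.5
h_5 = 2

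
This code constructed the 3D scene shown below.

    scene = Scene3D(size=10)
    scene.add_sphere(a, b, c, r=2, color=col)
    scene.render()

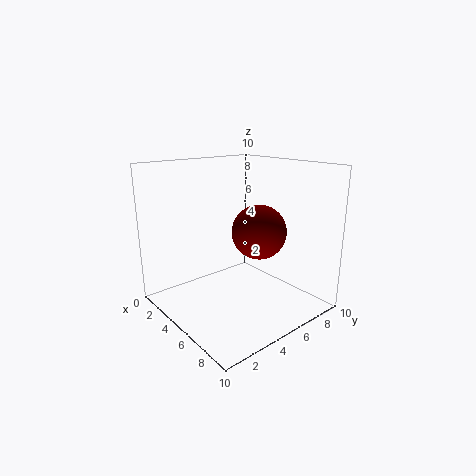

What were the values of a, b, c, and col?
a = 5
b = 7
c = 5
col = 'maroon'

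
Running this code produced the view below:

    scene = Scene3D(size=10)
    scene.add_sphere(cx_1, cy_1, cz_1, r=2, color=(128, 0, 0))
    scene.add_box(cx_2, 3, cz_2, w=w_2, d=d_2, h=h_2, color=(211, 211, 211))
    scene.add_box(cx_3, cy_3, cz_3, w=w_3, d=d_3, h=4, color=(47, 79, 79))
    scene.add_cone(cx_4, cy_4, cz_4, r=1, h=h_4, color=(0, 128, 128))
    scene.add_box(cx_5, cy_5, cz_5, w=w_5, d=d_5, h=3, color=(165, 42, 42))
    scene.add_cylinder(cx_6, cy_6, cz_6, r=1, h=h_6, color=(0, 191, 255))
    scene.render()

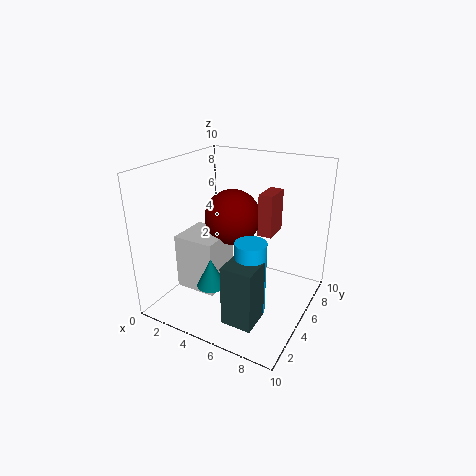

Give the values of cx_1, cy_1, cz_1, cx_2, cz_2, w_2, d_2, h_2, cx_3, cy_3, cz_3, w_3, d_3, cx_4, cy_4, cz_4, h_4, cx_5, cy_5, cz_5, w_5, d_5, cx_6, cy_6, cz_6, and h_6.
cx_1 = 4; cy_1 = 6; cz_1 = 6; cx_2 = 1; cz_2 = 1; w_2 = 3; d_2 = 3; h_2 = 4; cx_3 = 6; cy_3 = 1; cz_3 = 1; w_3 = 2; d_3 = 2; cx_4 = 4; cy_4 = 3; cz_4 = 2; h_4 = 2; cx_5 = 6; cy_5 = 6; cz_5 = 5; w_5 = 1; d_5 = 2; cx_6 = 7; cy_6 = 3; cz_6 = 1; h_6 = 5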